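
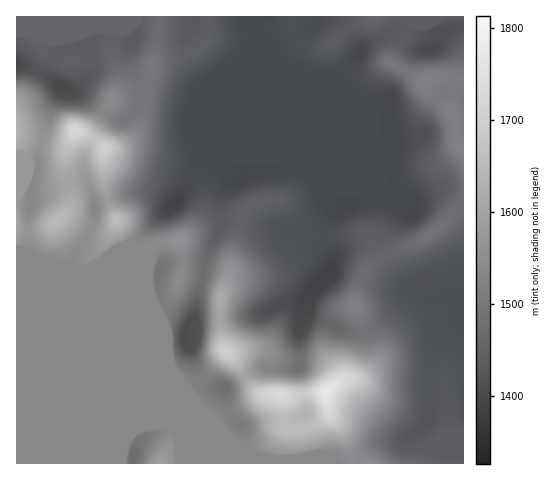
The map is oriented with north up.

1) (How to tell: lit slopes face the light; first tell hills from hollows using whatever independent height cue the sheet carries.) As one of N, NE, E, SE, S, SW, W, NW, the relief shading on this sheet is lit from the SE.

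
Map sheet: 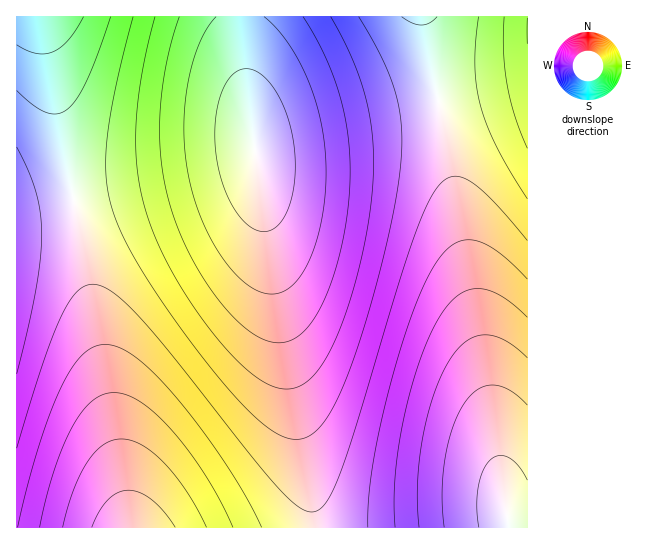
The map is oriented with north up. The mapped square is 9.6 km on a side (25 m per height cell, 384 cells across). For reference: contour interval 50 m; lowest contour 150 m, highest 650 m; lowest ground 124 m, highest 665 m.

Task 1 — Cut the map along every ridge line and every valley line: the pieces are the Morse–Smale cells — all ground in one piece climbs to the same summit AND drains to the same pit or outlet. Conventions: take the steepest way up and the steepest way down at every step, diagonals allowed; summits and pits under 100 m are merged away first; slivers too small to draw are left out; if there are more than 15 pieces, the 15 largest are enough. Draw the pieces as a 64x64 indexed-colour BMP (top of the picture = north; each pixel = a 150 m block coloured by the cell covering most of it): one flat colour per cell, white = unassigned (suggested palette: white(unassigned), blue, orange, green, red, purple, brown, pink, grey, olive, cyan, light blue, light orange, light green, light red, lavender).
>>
<image width="64" height="64" href="data:image/bmp;base64,Qk12CAAAAAAAAHYAAAAoAAAAQAAAAEAAAAABAAQAAAAAAAAIAAATCwAAEwsAABAAAAAAAAAA////ALR3HwAOf/8ALKAsACgn1gC9Z5QAS1aMAMJ34wB/f38AIr28AM++FwDox64AeLv/AIrfmACWmP8A1bDFACIiIiIiIiIiIiIiIiIiIiIiIiERERERERERERERERFEIiIiIiIiIiIiIiIiIiIiIiIiIRERERERERERERERFEQiIiIiIiIiIiIiIiIiIiIiIiIhEREREREREREREREURCIiIiIiIiIiIiIiIiIiIiIiIiERERERERERERERERREIiIiIiIiIiIiIiIiIiIiIiIiIRERERERERERERERFEQiIiIiIiIiIiIiIiIiIiIiIiIhEREREREREREREREURCIiIiIiIiIiIiIiIiIiIiIiIhERERERERERERERERREIiIiIiIiIiIiIiIiIiIiIiIiERERERERERERERERFEQiIiIiIiIiIiIiIiIiIiIiIiIRERERERERERERERFERCIiIiIiIiIiIiIiIiIiIiIiIhEREREREREREREREUREIiIiIiIiIiIiIiIiIiIiIiIiERERERERERERERERREQiIiIiIiIiIiIiIiIiIiIiIiIRERERERERERERERFERCIiIiIiIiIiIiIiIiIiIiIiIREREREREREREREREUREIiIiIiIiIiIiIiIiIiIiIiIhERERERERERERERERREQiIiIiIiIiIiIiIiIiIiIiIiERERERERERERERERFERCIiIiIiIiIiIiIiIiIiIiIiIRERERERERERERERFEREIiIiIiIiIiIiIiIiIiIiIiIhEREREREREREREREUREQiIiIiIiIiIiIiIiIiIiIiIhERERERERERERERERRERCIiIiIiIiIiIiIiIiIiIiIiERERERERERERERERFEREIiIiIiIiIiIiIiIiIiIiIiIREREREREREREREREUREQiIiIiIiIiIiIiIiIiIiIiIhERERERERERERERERRERCIiIiIiIiIiIiIiIiIiIiIiERERERERERERERERREREIiIiIiIiIiIiIiIiIiIiIiIRERERERERERERERFEREQiIiIiIiIiIiIiIiIiIiIiIREREREREREREREREURERCIiIiIiIiIiIiIiIiIiIiIhERERERERERERERERREREIiIiIiIiIiIiIiIiIiIiIiERERERERERERERERFEREQiIiIiIiIiIiIiIiIiIiIiIREREREREREREREREURERCIiIiIiIiIiIiIiIiIiIiIhEREREREREREREREUREREIiIiIiIiIiIiIiIiIiIiIiERERERERERERERERREREQiIiIiIiIiIiIiIiIiIiIiERERERERERERERERFERERCIiIiIiIiIiIiIiIiIiIiIREREREREREREREREUREREIiIiIiIiIiIiIiIiIiIiIhERERERERERERERERREREQiIiIiIiIiIiIiIiIiIiIiERERERERERERERERFERERCIiIiIiIiIiIiIiIiIiIiIRERERERERERERERFEREREIiIiIiIiIiIiIiIiIiIiIhEREREREREREREREUREREQiIiIiIiIiIiIiIiIiIiIiERERERERERERERERRERERCIiIiIiIiIiIiIiIiIiIiERERERERERERERERFEREREIiIiIiIiIiIiIiIiIiIiIREREREREREREREREUREREQiIiIiIiIiIiIiIiIiIiIhERERERERERERERERRERERCIiIiIiIiIiIiIiIiIiIiERERERERERERERERREREREMzMiIiIiIiIiIiIiIiIiIRERERERERERERERFEREREQzMzMzMiIiIiIiIiIiIiIhEREREREREREREREURERERDMzMzMzMzMyIiIiIiIiIiERERERERERERERERREREREMzMzMzMzMzMzMyIiIiIiERERERERERERERERFEREREQzMzMzMzMzMzMzMzMyIiIRERERERERERERERFERERERDMzMzMzMzMzMzMzMzMzIhEREREREREREREREUREREREMzMzMzMzMzMzMzMzMzMzERERERERERERERERREREREQzMzMzMzMzMzMzMzMzMzMRERERERERERERERFERERERDMzMzMzMzMzMzMzMzMzMxEREREREREREREREUREREREMzMzMzMzMzMzMzMzMzMzERERERERERERERERREREREQzMzMzMzMzMzMzMzMzMzERERERERERERERERRERERERDMzMzMzMzMzMzMzMzMzMRERERERERERERERFEREREREMzMzMzMzMzMzMzMzMzMxEREREREREREREREUREREREQzMzMzMzMzMzMzMzMzMzERERERERERERERERRERERERDMzMzMzMzMzMzMzMzMzMRERERERERERERERFEREREREMzMzMzMzMzMzMzMzMzMxERERERERERERERFEREREREQzMzMzMzMzMzMzMzMzMzEREREREREREREREURERERERDMzMzMzMzMzMzMzMzMzERERERERERERERERREREREREMzMzMzMzMzMzMzMzMzMRERERERERERERERFEREREREQzMzMzMzMzMzMzMzMzMxEREREREREREREREURERERERDMzMzMzMzMzMzMzMzMzEREREREREREREREUREREREREMzMzMzMzMzMzMzMzMzMRERERERERERERERREREREREQzMzMzMzMzMzMzMzMzMxERERERERERERERFERERERERDMzMzMzMzMzMzMzMzMzEREREREREREREREURERERERE"/>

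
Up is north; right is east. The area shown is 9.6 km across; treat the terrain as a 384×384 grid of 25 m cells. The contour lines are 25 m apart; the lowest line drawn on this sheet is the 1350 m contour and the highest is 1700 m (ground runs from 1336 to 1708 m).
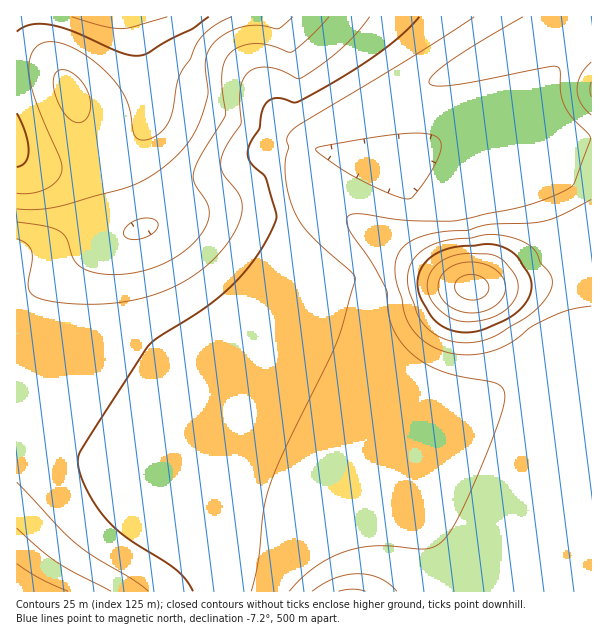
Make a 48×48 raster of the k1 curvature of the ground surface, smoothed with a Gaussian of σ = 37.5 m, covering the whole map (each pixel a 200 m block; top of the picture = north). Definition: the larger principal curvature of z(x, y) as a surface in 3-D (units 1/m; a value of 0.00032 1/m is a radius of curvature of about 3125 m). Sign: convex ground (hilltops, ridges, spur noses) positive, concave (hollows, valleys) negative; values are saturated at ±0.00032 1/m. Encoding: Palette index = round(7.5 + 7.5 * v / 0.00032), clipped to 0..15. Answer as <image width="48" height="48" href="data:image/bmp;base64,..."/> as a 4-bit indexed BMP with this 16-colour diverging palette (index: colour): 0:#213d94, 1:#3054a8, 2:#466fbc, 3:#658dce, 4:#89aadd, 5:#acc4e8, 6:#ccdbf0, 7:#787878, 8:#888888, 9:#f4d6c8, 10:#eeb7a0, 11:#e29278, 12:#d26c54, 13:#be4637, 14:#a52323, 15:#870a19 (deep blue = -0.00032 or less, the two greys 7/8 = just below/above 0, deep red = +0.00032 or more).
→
<image width="48" height="48" href="data:image/bmp;base64,Qk32BAAAAAAAAHYAAAAoAAAAMAAAADAAAAABAAQAAAAAAIAEAAATCwAAEwsAABAAAAAAAAAAlD0hAKhUMAC8b0YAzo1lAN2qiQDoxKwA8NvMAHh4eACIiIgAyNb0AKC37gB4kuIAVGzSADdGvgAjI6UAGQqHAJmZmIiZmZmIiIiIiJmru6mYiIiIiIiIiIiZmZmZmZiIiIiIiImZqpmIiIiIiIiIiIiJmZmZmZiIiIiIiIiJmZiIiIiIiIiIiIiImZmZmYiIiIiIiIiIiIiIiIiIiIiIiIiIiJmZmYiIiIiIiIiIiIiIiIiIiIiIiIiIiJmZmIiIiIiIiIiIiIiIiIiIiIiIiIiIiImZiIiIiIiIiIiIiIiIiIiIiIiIiIiIiIiYiIiIiIiIiIiIiIiIiHeIiIiIiIiIiIiIiIiIiIiIiIiIiIiId3eIiIiIiIiIiIiIiIiIiIiIiIiIiIh3d3eIiIiIiIiIiIiIiIiIiIiIiIiIiId3d3iIiIiIiIiIiIiIiIiIiIiIiIiIiHd3d3eIiIiIiIiIiIiIiIiIiIiIiIiIh3d3d3d3iIiIiIiIiIiIiIiIiIiIiIiIh3d3d3d3d4iIiIiIiIiIiIiIiIiIiIiIiHd3d3d3d3eIiIiIiIiIiIiIiIiIiIiIiIiIiId3d3d4iIiIiIiIiIiIiIiIiIiIiIiIiIiId3d3iIiIiIiIiIiIiIiIiIiIiIiIiIiIiHd3eIiIiIiIiIiIiIiIiIiIiIiIiIiIiId3eIiIiIiIiIiIiIiIiIiIiIiJmZmZiIiHd4iIiIiIiIiIiIiIiIiIiIiZqqqqmYiIeHiIiZmZmZmYiIiIiIiIiImqu8u6mId3iIiZmZmZmZmZmYiIiIiIiJmrzdzLqph3d4mZmZmZmZmZmZiIiIiIiJqrze///ty6mJmIiIiIiIiZmZmIiIiIiHeM/////+y7qpiIiIiIiIiImZmYiIiIdmrf/////+3LqpiIiHd3eIiIiJmZiIh3ebze////7cy7qpmIh3d3d3eIiImZmIiJqrvN7u7u24Znmsuph3d3d3d4iIiZmIiqqru8zMvO3cuod93LqHd3d3d3eIiJmZqqqqu7u7i9u7uqqrzMuph3d3d3d4iImqqqqqqqqYSrqqqqqoiqu7qYd3d3d4iIq6qqqqqod4iJiZqqqmeImqq7qYd3d4h4u7qqqql3eIiId3iZqmZ4iImau7qYiIhqu7qqqYd3iIiIh3d3iGZ4mYiImru7qYh6u7qqh3d4iIiHd3d3d2eJmZiHeJq8zLqau7qXd3d3d3d3d3d4iHeJqpiHd3iavMy6u6h3d3d3d3d3d3eIiHeKupmHd2Z4irzMuqmId3d3d3d3d3eId3eKu6mId2ZniImqzdy6mId4h3d3d3d3iHeby6mIh3Z4d5q7q83cypiIiId3d3d4moiby6mYiHeIebu7qKvM3MupiIh3d3d5vYisy6mZiIiIi7u7qHiavM3LqYiHd3d6z5m9y6mZmImIq7u6p3d4ibzNzLqYh3d5zprNypmZmJmZu7uql3d3eImrzMy6mId4q6vdupmZmZmsu7qql3d3eIiImrzMy6mIiazcqZmZmZmsy6qqiIiIiIiIiJq8zMupiLzLmZmImZmru7qpiIiIiIiIiIiJq8zMuby5iIiImYiJq7upiIiIiIiIiIiIiavMzA=="/>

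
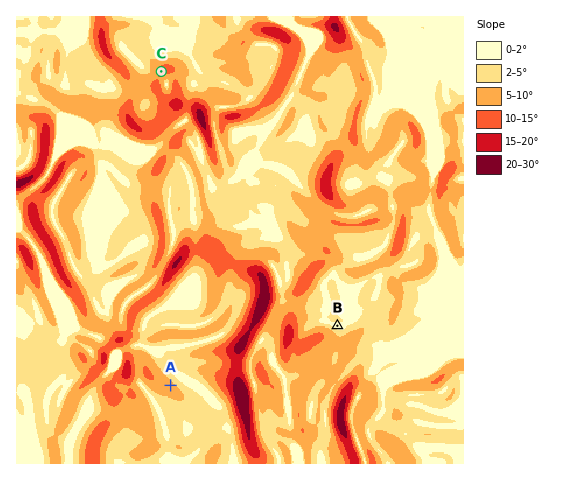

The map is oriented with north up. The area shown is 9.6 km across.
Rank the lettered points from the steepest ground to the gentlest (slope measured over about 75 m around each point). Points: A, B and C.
C A B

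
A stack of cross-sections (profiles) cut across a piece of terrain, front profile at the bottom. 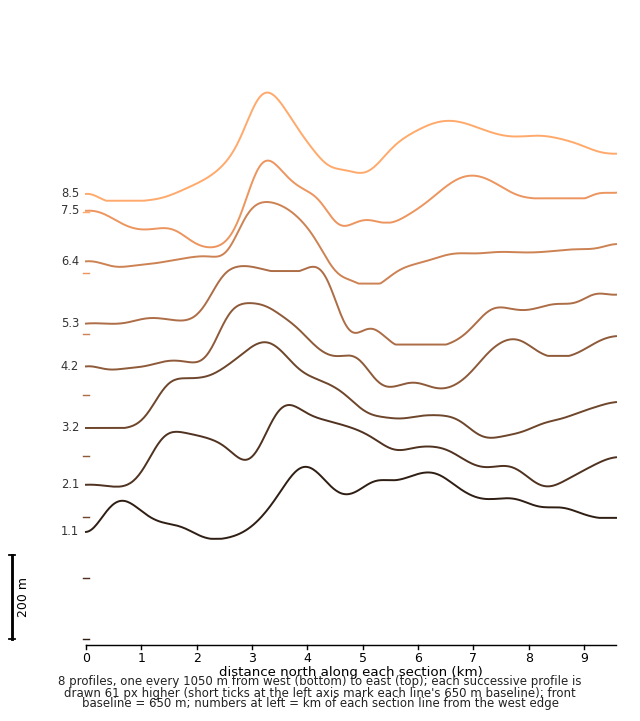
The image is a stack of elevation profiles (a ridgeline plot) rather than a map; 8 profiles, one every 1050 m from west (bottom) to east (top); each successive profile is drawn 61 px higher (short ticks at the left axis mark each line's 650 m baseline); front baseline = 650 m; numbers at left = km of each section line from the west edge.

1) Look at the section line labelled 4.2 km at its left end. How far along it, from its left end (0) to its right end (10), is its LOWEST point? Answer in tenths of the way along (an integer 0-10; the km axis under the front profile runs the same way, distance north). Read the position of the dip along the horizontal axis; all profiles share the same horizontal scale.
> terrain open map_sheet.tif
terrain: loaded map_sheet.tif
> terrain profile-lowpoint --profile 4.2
7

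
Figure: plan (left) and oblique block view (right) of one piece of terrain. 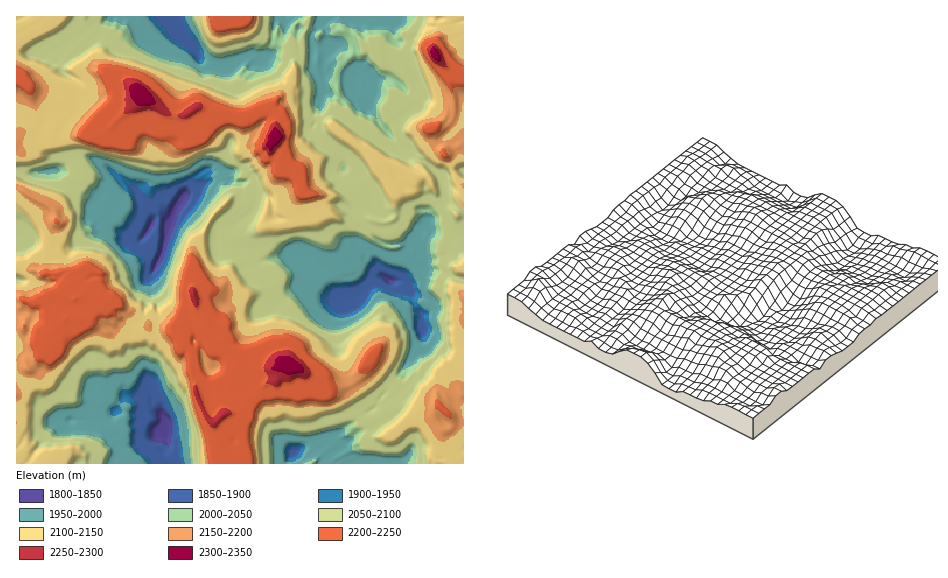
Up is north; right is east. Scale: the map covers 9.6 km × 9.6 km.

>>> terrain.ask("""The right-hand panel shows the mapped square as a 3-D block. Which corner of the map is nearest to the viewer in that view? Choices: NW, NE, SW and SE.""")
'NW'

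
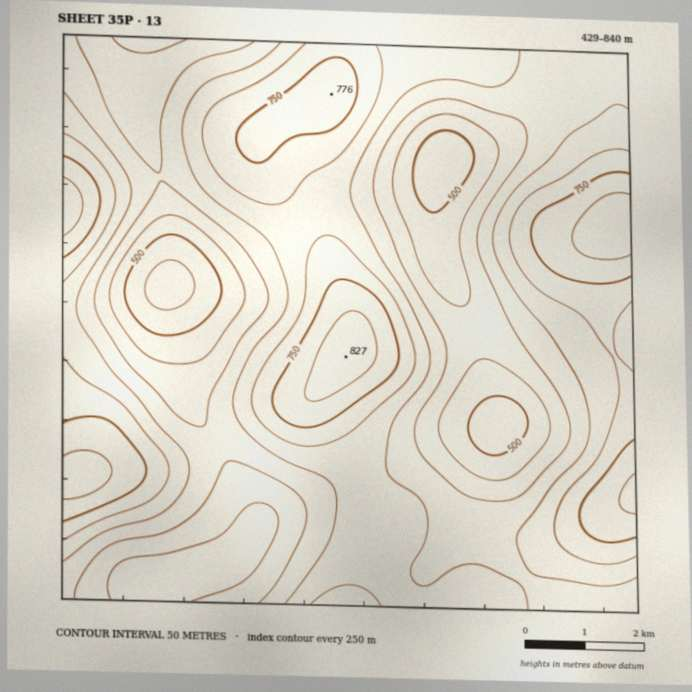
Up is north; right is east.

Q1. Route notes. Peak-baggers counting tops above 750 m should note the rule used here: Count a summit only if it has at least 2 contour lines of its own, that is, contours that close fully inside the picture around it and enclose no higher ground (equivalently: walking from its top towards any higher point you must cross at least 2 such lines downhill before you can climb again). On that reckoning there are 1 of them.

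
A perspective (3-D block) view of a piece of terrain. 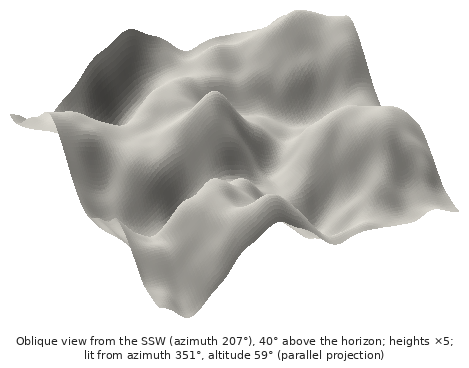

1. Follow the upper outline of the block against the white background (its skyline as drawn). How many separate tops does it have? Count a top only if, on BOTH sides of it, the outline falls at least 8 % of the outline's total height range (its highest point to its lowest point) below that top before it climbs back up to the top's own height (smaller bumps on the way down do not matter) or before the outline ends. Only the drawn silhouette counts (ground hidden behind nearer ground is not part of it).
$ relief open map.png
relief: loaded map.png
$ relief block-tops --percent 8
2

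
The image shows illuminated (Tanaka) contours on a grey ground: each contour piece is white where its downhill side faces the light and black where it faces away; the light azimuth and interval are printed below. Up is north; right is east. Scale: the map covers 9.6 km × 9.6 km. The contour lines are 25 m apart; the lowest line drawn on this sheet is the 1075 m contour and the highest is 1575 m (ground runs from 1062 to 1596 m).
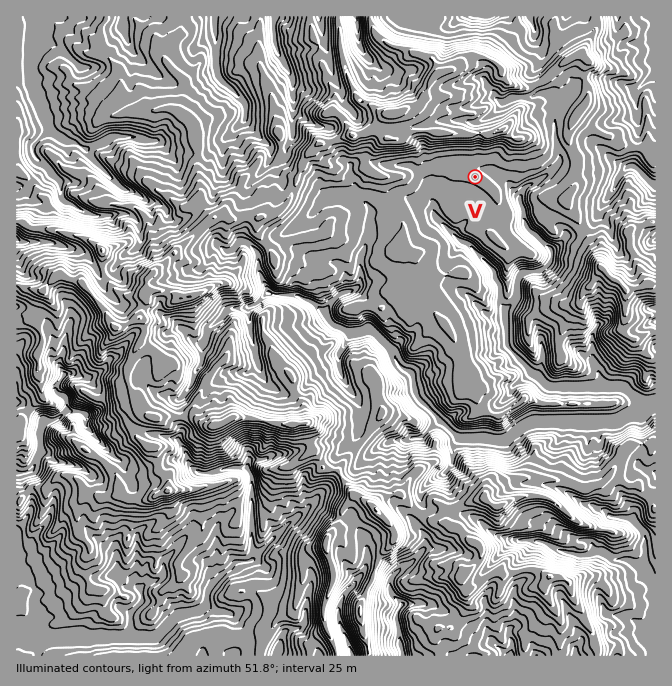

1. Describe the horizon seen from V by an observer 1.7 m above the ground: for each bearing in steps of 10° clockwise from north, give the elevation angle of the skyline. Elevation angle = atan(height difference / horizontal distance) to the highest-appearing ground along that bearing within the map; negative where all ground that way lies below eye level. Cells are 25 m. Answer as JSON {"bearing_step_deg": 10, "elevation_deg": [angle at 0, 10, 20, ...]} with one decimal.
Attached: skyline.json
{"bearing_step_deg": 10, "elevation_deg": [15.3, 15.2, 15.9, 13.9, 10.7, 9.8, 5.3, 1.7, 0.2, 0.3, 1.2, 1.9, 3.1, 3.9, 2.7, 0.5, 0.1, 1.4, 1.8, 0.9, 2.1, 1.8, 3.3, 2.4, 2.5, 3.1, 2.5, 3.2, 3.9, 7.8, 9.7, 10.6, 13.8, 14.9, 15.8, 16.2]}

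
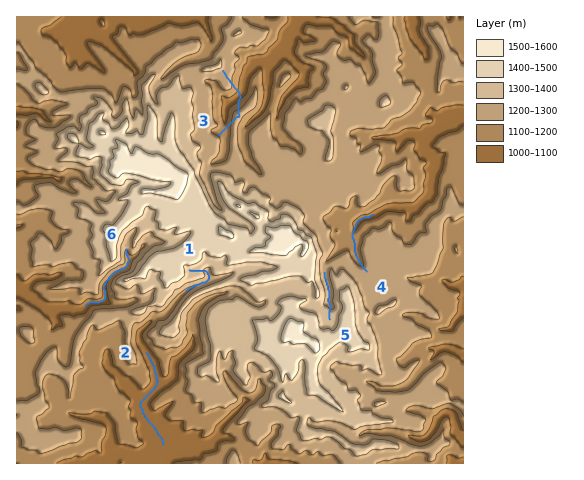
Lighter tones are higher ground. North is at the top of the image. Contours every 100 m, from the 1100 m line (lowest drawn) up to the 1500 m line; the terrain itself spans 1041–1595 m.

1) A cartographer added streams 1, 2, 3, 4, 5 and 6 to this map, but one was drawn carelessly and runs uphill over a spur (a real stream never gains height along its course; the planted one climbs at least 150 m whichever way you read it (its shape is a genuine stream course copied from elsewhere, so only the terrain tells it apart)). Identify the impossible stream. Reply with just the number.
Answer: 3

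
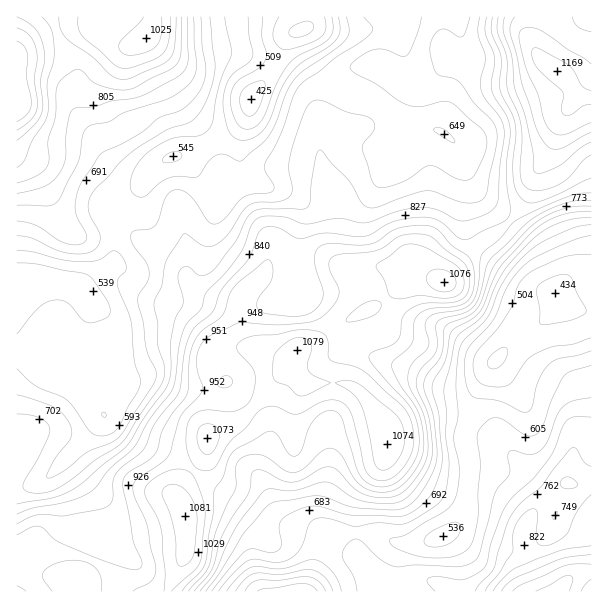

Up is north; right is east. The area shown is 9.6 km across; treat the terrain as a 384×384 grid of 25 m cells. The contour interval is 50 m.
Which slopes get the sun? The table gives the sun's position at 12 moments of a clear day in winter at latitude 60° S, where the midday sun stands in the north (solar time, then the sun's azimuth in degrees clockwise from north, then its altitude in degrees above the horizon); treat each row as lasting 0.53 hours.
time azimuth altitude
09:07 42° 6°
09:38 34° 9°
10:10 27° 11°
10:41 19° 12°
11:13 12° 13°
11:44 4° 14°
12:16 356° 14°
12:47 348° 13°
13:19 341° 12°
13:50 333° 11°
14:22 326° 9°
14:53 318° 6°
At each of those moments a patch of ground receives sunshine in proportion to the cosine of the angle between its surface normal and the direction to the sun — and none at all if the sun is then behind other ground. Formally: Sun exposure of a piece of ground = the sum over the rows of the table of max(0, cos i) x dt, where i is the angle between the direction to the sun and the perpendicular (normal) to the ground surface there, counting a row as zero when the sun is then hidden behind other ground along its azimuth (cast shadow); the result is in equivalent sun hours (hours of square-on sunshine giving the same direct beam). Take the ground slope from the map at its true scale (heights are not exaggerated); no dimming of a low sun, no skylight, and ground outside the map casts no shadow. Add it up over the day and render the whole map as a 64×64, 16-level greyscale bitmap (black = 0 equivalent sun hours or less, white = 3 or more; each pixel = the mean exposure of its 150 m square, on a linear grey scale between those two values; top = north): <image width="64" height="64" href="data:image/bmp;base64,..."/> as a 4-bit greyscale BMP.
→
<image width="64" height="64" href="data:image/bmp;base64,Qk12CAAAAAAAAHYAAAAoAAAAQAAAAEAAAAABAAQAAAAAAAAIAAATCwAAEwsAABAAAAAAAAAAAAAAABEREQAiIiIAMzMzAERERABVVVUAZmZmAHd3dwCIiIgAmZmZAKqqqgC7u7sAzMzMAN3d3QDu7u4A////AJmYdmZmZ4mpYxEREQAAAAAAE0VWZmVEVniJvMzMunUziHdlVVZ4mqhjEAEQAAAAAAASNFZ3dmeJmqvN7u7cuFNlREREVniYdlQhEiEAAAAAABIzV4iIq8u7qqrN7u7tuFVDM0VneHVEVUM0MhAAAAABIzNWd3eau7qYd5u97v/+ZVZneIiHVEVmVVVDIQASIiNFRERERXiIiIZnh3re7/+XeJqpmHZVVWZVZUMyI1VUMzREIQESRFZnZnh1R6zMzMqZmZh2ZlVVVVVUMyI0VlQyESEAAAASI0VWeHdmeah43cqYdmZmVURFVlQyIjREMhEAAAAAAAABJFZ4mYZXiGTv7KmIiHZUM0VnZUMhIiEAAAAAAAAAAAAjRWebqFV4de//7cuphkMzRXiHUyEREAAAAAAAAAABESNFZ6vKZEaIz///26l1RERWiYdUMiEAAAABAAAAABIjRFVnm8uEI1h5ze7cqGVXiImqhURFMQAAABEQAAAAEjRVVmiavKYzVkRYrNy6iJvMy7ljNGZCAAAAEREQAAESNFVWZ4iaqYiJQzR6vMzM3d3cljE1VCERAAARIzIRERI1ZmZmZnmrqqpkM1ebzu/tzLp0ITMxERIiIRE0RUQiI0Z3VVVWiaqpiGVDNHnO/+ypiGQyMhABJEQyIjRVVUNFZ4dVVmiaqph3ZlQ0WL3u25d3ZURCEBJFVVQzNFVmZWd4dkVniaqZiHd3ZVVorN3LmIh2d2QiI0VVVERERWd3eIdVVneKqYiIiIiHd4mpq8y6mIiql1QzMzMzM0RVZ3iZhlVneJmYd4mZmaqqqYZordy6q8y6hkMiIiEBNFZ4mrqGVWd4mIdnmqqru7qYZVac3dzMy7qYUyIhEAATVorNy5dmVXiYdmeaqqvMuoZUVorN3LqpmZlkIzIQABNYrO7bhmVmiYdlZ4maq7u5dVVWaKzKh3d4iHUzRUMiNYrN25dVRVd4dlZneIiaqYdmZmVVeZh2VVVWZlRGd3eJrMuXVDNEVndmVmd3iJh2Zmd3ZVVFZ3ZDNERFZVZ5q8zMqXUyEjRVZWZneImZh1RFaIdVVUNGd1QzM0VmVVeau6llQyESM0REVmiJq7t2VEVnZlZlREaIhlREVndkRWZmUyESIiIyIiNFaJq8y4ZVVWZmZmVVZ4qqh3iJqqmHZlQyESNEMiEREjRniaq7h2Z3dmd3ZWZ3msy6q7ze/9p2VUREREIAAAESNFZ3iJqYiId3d3ZlVmeb3sur3u///ZZVVVZUIAAAABIjNFZneJmYd3d3dURVV5vduYm93v/9uXZURUIAAAAAEiIzRVVVeIiHd3ZURFVniJmYdniZqru6mHZUIQAAAAEjMiMzRENniIh3ZDNGd3dmd4h1VFVneIiJmHUgAAAAEjMRESIjM2d3d3ZDNHiYdVeaqpdURFVVVWeIdTIREBJEMgABEREjREQyEiNGeIdlaKvMynVVVVRERVVVVUVnd2UxAAAAESMREQAAE1dlVWd4mrzMl2ZVVERVREVmZ5q6hjEAAAABEgAAAAACRUNFeZiImruoZmZVZ4iIiHZ4re2mIQAAAAABAAAAAAIzM0V5mZmqqph3dmibze7bmZrO/qUQAAAAAAEQAAABIzI0ZniJmqupiIiIms7//+zMzMzcljEAAAAAARERI0Z2VFeHd3iaq6mJmZq83u7d3e7tzLqYdBAAAAAAARJFeZhmeJhmZ4mqqau7u83Mu7ze///sqqqoUQAAAAARI0Z4h2aIh2Z3iZqr3u7cu6mZvN7//+y6u7lzAAAAABEjRWZmZ4iHZ4iYia3//+uYd3irzd3cy6qqqWQQAAAAABI0VURWd3d5mpdmnP/+uXZmeJqru7qpmJmHUxAAAAAAEjREM0VneJu6hkV6uod2ZneIiJq7qZmIiHZTEAAAAAABIzMzNFZ5rLp1Vnh1RFZniJiHiaqpmIiHZmQxEREREiIjMzM0RWirqHZ4hlREVmeJmHdniZmIiHd3ZlQyIiI0REREQzMzRFZ2Z4h3ZmZmZ3iIdmZ4iIiHd4d2ZkIiIkRFZVVDIhERIzRWiIiId3Zmd3d2Zmd4h3Znd3dlQhERI0VmZUMhEQAAEjV4mrqHd3d3ZmZlZnh3ZVVnh2QxAAACNFVUQzIRAAABJFiry5h3d3ZlVVVWd3ZUREZ3VDEAAAATRUMzRDMhEAEjWKu7mYeId2ZVZmZmVEMyNFVUMhEAASNEQiIjIiIREjRomqqZh4iIiIiGUzMzMyIiNEREMyEzRVQxERAAERESNGeIiJmHiJmaqYUxESIzIhEjNFVlQ2Z3VCIRAAAAESI0VmVXmYiIiZmHUxESIjMyIiM0VmZleIdTMzEAAAARIjREMzWaqZiIdUMiNEQyIzREQzRFVmd4dUNEQhAAAAEiNEMQE4vLqXZDISNXdkM0VWZVQzNFeHZUNEQyEAAAACNVQhABWs3KhUMiRoh2VERWd3VDNFaJZVREMyIQAAABNWdTIRJJzu25d2Z4iHZVVmZmZUNXmql2ZlMhESIQABNWd2VEVWjO//3LqqmYZVZmZVRERoq7qZmHUxESRVQiNGd3dnd4mt///9zMuph2ZndkMzRYqrqXu6hkIiV4h2RFZmZ3d3d4rN3cqqqpmIh3d2QzNIqql0TcqGVEV4mZhlZmZnd2ZVRFeIdmZnd4iIiHdmVoq6mFMtynZmZniZiHZmd3dmZmUyI0VUREVWd3d3d4iIq6h3VD"/>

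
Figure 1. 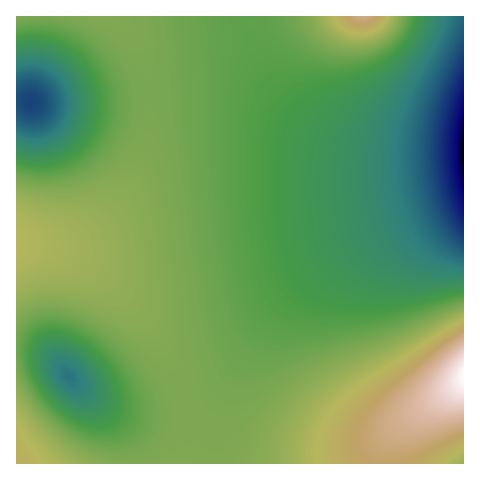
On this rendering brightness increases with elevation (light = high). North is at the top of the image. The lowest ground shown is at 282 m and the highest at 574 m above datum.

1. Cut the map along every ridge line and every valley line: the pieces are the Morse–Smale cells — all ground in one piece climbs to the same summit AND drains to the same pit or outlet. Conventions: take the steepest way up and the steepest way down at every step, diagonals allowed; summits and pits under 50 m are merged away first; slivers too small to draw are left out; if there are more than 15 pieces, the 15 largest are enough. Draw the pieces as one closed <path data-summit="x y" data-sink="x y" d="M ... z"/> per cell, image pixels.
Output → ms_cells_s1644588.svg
<path data-summit="463 377" data-sink="463 152" d="M249 16l-131 1 11 15 9 17 11 36 1 37-3 21-7 22-12 23-12 16-26 26-27 12-39 2 23 3 24 8 21 13 25 21 25 29 15 22 17 30 13 36 20-8 11-9 12-11 31-46 7-7-22 33-21 46-7 24 2 36 243 0 1-317-60-3-35-4-28-8-28-14-29-25-16-20-13-27z"/><path data-summit="463 377" data-sink="32 102" d="M117 16l-101 1 1 225 40 2 26-10 21-16 12-14 20-31 7-18 6-24 1-37-4-25-8-20-9-17z"/><path data-summit="363 17" data-sink="463 152" d="M463 16l-213 0-1 4 6 26 15 30 23 26 26 19 22 11 28 8 35 4 59 3z"/><path data-summit="463 377" data-sink="68 376" d="M24 244l-8 0 1 104 16 2 16 7 36 36 26 14 21 5 25 0 29-7-8-24-17-35-19-28-25-29-25-21-21-13-24-8z"/><path data-summit="17 463" data-sink="68 376" d="M26 348l-10 1 1 115 172-1 3-11 0-24-6-22-29 6-25 0-24-6-23-13-32-34-13-7z"/><path data-summit="17 463" data-sink="463 152" d="M256 340l-26 38-13 12-31 16 6 22 0 24-3 12 30-1-1-35 2-10 14-36z"/>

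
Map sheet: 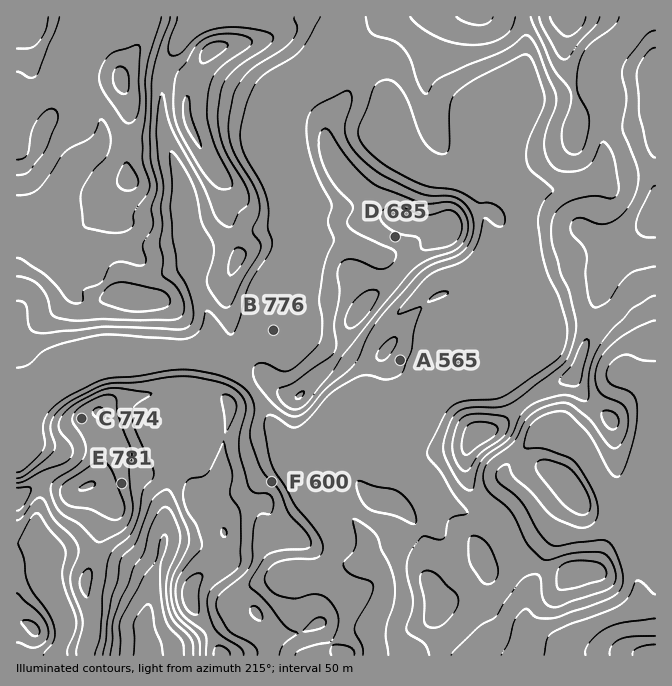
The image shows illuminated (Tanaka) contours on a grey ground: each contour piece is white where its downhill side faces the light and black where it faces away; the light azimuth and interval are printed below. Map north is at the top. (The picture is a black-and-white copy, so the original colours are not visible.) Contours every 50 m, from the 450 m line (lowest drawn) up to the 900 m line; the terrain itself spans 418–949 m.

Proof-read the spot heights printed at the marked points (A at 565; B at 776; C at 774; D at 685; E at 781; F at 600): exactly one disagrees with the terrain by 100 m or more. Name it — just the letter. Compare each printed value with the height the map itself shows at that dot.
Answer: B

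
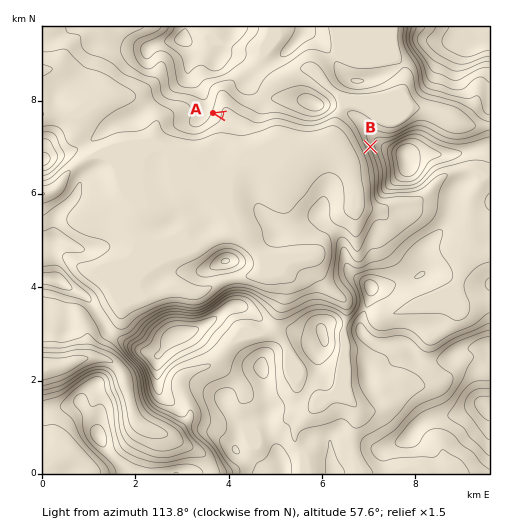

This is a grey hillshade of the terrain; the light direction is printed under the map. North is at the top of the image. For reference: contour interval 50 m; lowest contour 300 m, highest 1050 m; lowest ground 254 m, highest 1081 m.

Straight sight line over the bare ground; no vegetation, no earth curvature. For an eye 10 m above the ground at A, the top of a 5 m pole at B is in view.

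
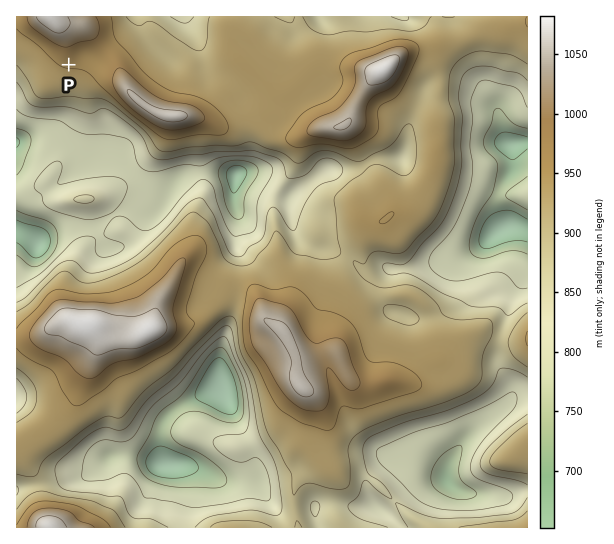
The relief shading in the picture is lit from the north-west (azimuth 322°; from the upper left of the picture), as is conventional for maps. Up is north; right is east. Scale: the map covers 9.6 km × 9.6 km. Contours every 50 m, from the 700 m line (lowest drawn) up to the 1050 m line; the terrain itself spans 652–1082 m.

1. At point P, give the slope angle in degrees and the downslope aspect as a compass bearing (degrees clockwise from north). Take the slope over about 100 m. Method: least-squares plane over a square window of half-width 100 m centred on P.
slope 6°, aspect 182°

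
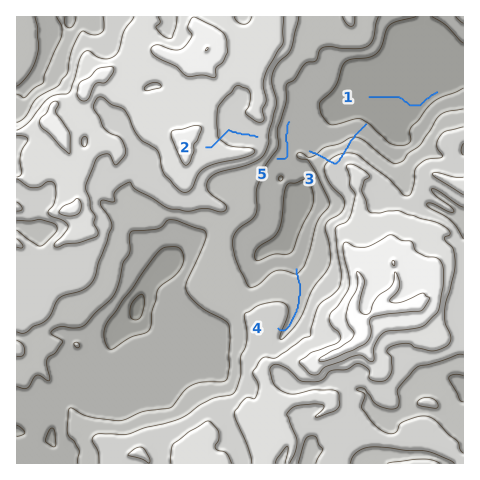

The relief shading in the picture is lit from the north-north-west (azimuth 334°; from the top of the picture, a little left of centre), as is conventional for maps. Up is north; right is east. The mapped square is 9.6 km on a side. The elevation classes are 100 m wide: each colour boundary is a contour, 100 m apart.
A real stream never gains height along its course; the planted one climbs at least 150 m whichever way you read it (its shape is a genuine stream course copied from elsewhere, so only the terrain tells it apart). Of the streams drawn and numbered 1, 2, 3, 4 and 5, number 3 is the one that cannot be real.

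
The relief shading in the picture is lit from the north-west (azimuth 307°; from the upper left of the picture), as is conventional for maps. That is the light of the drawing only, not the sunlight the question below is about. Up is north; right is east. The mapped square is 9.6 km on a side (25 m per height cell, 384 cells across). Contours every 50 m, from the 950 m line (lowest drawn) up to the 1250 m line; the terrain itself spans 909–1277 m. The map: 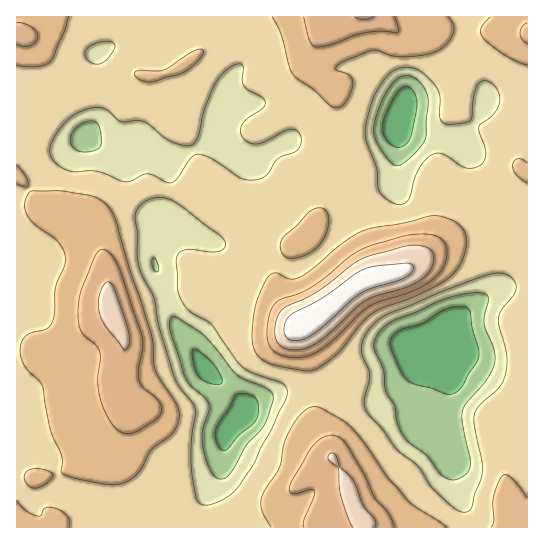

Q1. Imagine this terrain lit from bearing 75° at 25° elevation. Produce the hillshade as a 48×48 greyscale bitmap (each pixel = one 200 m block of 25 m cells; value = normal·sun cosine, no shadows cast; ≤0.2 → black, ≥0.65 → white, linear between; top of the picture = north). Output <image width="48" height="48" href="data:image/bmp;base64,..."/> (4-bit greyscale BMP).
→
<image width="48" height="48" href="data:image/bmp;base64,Qk32BAAAAAAAAHYAAAAoAAAAMAAAADAAAAABAAQAAAAAAIAEAAATCwAAEwsAABAAAAAAAAAAAAAAABEREQAiIiIAMzMzAERERABVVVUAZmZmAHd3dwCIiIgAmZmZAKqqqgC7u7sAzMzMAN3d3QDu7u4A////AJmIiIiId3iIh3d3dlVVVnaKzKmZqYZmZ4h4iIh3eIiJiHZ3dVZlVmeby6maunVWiYd4iId3eIiZmXZmZVZ2VVi8ypmruVRWiXeIh3d3eIiZqpdVZVV3VFnNuZq7p0NHiHeId3d3iIiau6dEVURnVGrcqZvLl1NGiHeHd3d4iIiavLdEVVRFVozbmazLl0I2iHh3d3d3iIiazLhDRFVEV73Kqry6hjE3d3d3d3d3eIia3chDNFVUWM26vMuYhSFHd3d3d3ZVaIib3shUM0VmabyqzLmIdBJXd3d3d3VEaJmr3cl1MSVniaqrzKiIcxNnd3d3d2Q0eJq83cqWMBRniZq7upiIYyRnd3d3d1M2iJvM3LqXQhNXiJq7qZmYdDRnd3d3d1NHmazd3LmGQiNXiJq7qpmZhURWZnd3dlNHq7ze25ZDIjRXeIm8y6mZhkREVWd3dlRHrMzu2mMRNFVniIm8zLmIdlQzRWZ3dlRGrMzuxzACRERXiJrN3KmHdlQiNGd3dlRFnN7tlRAkQhNYmZvNy5mHdlMRNHd3ZVRFne/rYhFFMAJpq7vNupiIdkIRNXd2VERHvv/YMiNWMAN4q7zMuYiIdTESRnd2VERZ3/6kNEVmQANomry7qIiIdTEkVnd2QzRq7uxzRWZ2UiRmeau5h4iYdkM0Vnd2UzV77tpkV3d3ZVZUVomYd3iIdmVEVWZ2VESM/tlUZ4h3ZnhkNFeId4mZiHZlVGd3ZUSN/8dEZ4h2Z4h2QzV3iIq7qYh2VXd3ZUWd/rY1eIh2Z3d3ZDRniIrMyph3Znd3ZVad7aVGiIdmZ3d3dlRXd4m8y5iHd3d3ZVeszKZniHZVZ3d4h3Znd4msy5iId3dmZmirzKh3dlRWd3d3iHd3d3iaupiId2ZmZ3iry6h2Q0Vnd3d3iIiIiIiJmYiId2ZneImrupdkNGeIiHd3iIiImXd4iId3d2d4iImqmYdUVomIh3d3iImZqWVniHd3d3eIiZmZiId2Z5mYh3d3eImaqVRniHd3d4iZmYmph4h2aJmIh3Z3d4mauFRniId3d5mqqYmYd4h2eJiId3d3d4ibuVRYmYdmZ5qqqZmHeIhmeIiHd3d2ZnisymRYqoZFd5mquod3eHZWeIh3d3d2VnnO2mRXmWVFd4mruoVWd1RXiIdmeIdlVorf2VNGd1VWZ4iaunVFdlVomYdmd4dlVorf2VIkZmZmZ4iJqYVFZlZ4mYd3d3dmZ4nO2VITV4hlZoiIiHZVZ2d4mYh3dmZmZ4m92mISWKlkVneIh3dnd3eImZh3ZlZmd4ms23ICWKljVnd3eIh3d3eImZh2VmZnd4iby2EDaJhUVnd3iZh2d3h4mZh2VmZniIiJqVIleIdVZ3d4mqhmeId3iZmGVmZniIiIh1RXeIdmZmeZqqhmZ4d3eIiHZmVWeIiHZWd4iHdmVXiqmZh2Z3d3d4iHdmVFZ4h2VXiIiHdlVJq6mIh3Znd3d3eHd2VEV4d2Z5mZmHdlVaqpiIiHd3d3d3d3d2REVnZnmqmJmHdmZg=="/>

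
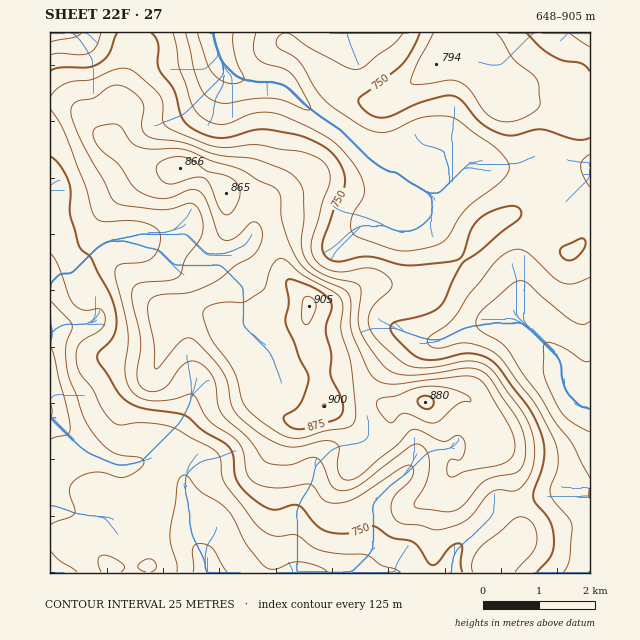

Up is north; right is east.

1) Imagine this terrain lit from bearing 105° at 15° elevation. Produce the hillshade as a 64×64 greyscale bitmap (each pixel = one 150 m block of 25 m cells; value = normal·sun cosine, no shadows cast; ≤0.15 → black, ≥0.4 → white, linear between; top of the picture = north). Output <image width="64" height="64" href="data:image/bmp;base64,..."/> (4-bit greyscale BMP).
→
<image width="64" height="64" href="data:image/bmp;base64,Qk12CAAAAAAAAHYAAAAoAAAAQAAAAEAAAAABAAQAAAAAAAAIAAATCwAAEwsAABAAAAAAAAAAAAAAABEREQAiIiIAMzMzAERERABVVVUAZmZmAHd3dwCIiIgAmZmZAKqqqgC7u7sAzMzMAN3d3QDu7u4A////AGZlRFd3Zoq7uXZVVVZ4iHZmZmVmZlRYliAVeau7qqqqZmVEZ3ZmirupdVVVVniHdmd3ZmZmVFeXMBNoq7u7u6pVVVZnZlaKu5hlVVVWd3Zmd3iHZnZVV5hBAkaKu7u7qVVWZnZlVoq6l2ZURFZ3dlVneIhmZ2VXmXQiJGiru7upVWZndlVWirqHdlREVXd2VWd4iGVndmeZh1QzRpq7uplVZmZmVVaKuYd2VDNFeHZFZ3iIZVZ3Z4mphkNFirupmVVmZmZVVoqph2ZUM0V4dkVneIdkNXd3iauoZEV5qpmIVVZndlRGiqmHZlQzRniGRWeIh2QzVnd4rLl2VomqmIhVVmd2VUZ5qXZmUzNWeIdUV5qoZDI0Vnisy4d4qqmYiFVVZ3dlVXiYdmVDI1Z4iGRFi8uGQyI0Z5vMl3rMupiIVVVmd2VVaIdlVDIjV3iIdDNq3bl1MRJXisyoit3KmYhVVVZ3ZlVnh2VDIRNWd4iFITjO7JdSAUZ4q6mb3tupmGZlVmZmZmZ3ZUMQAkZ3iIYxJZzuynMRNmd4mqzv26mYZmZVVmdmZnd2VCABNWeJhkIkab3clSJGZVaKve/suphmdlVWd3dmZ3ZUMRE1Z4mYZERWit23M1ZlRXnN7+y6mGZlRFZ4h3ZmZVVDIjVWerqGZmZnrchVZ2VEab3u3LqYRVQ0RniIdmVUREMzNEVpvLmIh2aLuGeIdVV5ve7suYgzMzRWeId3ZUM0QzNERFeauqqYZXqXaKl2Voq97uy5iCIiNFZnd3d2QzMyM0RVRFebzKdVeHV5uXZom83u7LmHIRI0VVZniIdUMiEjRWZDNHvcp1VmVHq6h3m8zd7cqYchEjRERFeJmHQyEBNXdlMjasyWVVQzaamHis3d3cuYdyESNEMiNpqpdTIAE2d2UzRqupdlQyJGd3eb3d3Muod3ERJEQxEUi7qGQgAUeHZUNXmqmYdTISNEVove7bqpdmYQAkVDEAN7uoZCETV4dlRGiqqqmHZDIRI1et7cuZh2ZhABRVMgAmm6hkISRnd2Q0eaq7upmHVCESNpvcupiHZmEAE0VCEBSKqGMjRnd2UzR6u7y6qZmGQhJGirupiIdmYQATRDIQE3moUzRnd2ZTJIq7zMupmZhkM1Z5mZiIdmZyEBIzIhATaZdDRnd2ZUM2mrzdy6mZmYdlZ3iIiHdmZnQyMzEQABNYl0NGd2ZlQ0ervO7bqYmZmYiIh3iHdmZmdURFQQAAE1eHVFeHZVUyR7zO/9uYiImaqpmId3dmVWZ0RFdjAAATVnZVV3dlVTI3rN7/25iIiZq7qpiHdmZVZ3Q0V3MAASNGZVVWZmVVMSabzv/amIiImru6qYh2ZVZngzNXcwACNEVVRFVmVVQxJZu87cqYiIiaq7qpmHZVVniDNFdjACNEVURERVVVQzNHmZmqqpiHeImqqqmYdlVWeJQ0VkISNFVUREREVVQyNXmZdmeImHd3iJqqqph2VVZ5lERVQjRVVUREVVVVVCJIq6lkRGeIdmZ3iaqqmHZURnmURFVDRWZVQzRVVVVUImrNuXQzVndlVVZnmqqYdkRFeJREVVRVZVVUM0VWZmQze97adURWdmVERFV5qqh1RFV4hURWZVZVVVQzNFZ2ZUV73tuXZWZ3ZVVEM1eaqXZVVmd1VEZnZmVVVUMiNnd2Vove7Kh3d3dmZVQyNomphmVmZnVURWd3ZmZmVDEliXZmis3tuYd3d3dmVDIkaJmHZmZmZVREV4h3d3dlMRWah2eavN3KmHd3d3dlMiNXiIh3dmZkRDNGeId3iIYwBJuXeJqrzcuYh3d3d2VDIkVneHd3ZmRDM0RWd3iapzAEm5d4qqq8y6mHd3d3ZlQzNFZ3d3dndEIjNEVmZ4q5URWbmHiaqrzMuYh3d3dmZUQzRWd3d3d0QiMzRFVWebljJZqYeJmZq8y6mHd3ZmZmVUREVnd3d4RCIzRERVVXmXVWiZh3iIiavLqYd3Zmd3ZmVERWZ3d4hDIjRERFREV5h2d4h3d3d4m8uph2ZmZ3d2ZVRFVmd4iEMiM0VVVUNGiYdmZnd3d3ibu5h3ZmZ3d3ZmVVZmZ3iJRDIjRWZlQ0V4hlVVZ3ZmeJq6h3ZmZnd3dmZVZnZnd4lEISNWeHZURXh2RERWZmZ4mqh3Z3d3d3ZmZVVnh3d3iEMhI1eJmGZneHZDNFZmZniZh2Z3iId3dmZVVniIdmZ4MhI0VoqqiIiIdlM0VWZ3iIdlVniZmHd2ZURXiZh2Z4gyI0VWibuqqpmGVDRFZ3iHZVVVeKqph3ZUM1eJmXZ3iTM0VVV5qru7qYdkREVnh3VURVVnmqqYdlMjV4mYh3iJMzVVRXiaq7y6h2VERWd2VDRVVVaJqpmHUyNXiIh3d4kzRVRFeJmqvMqXZVRVZmQyNWZURGeZmYdTNWd4iHd3eERFQzRoiZqry5h2VVZlQyJGdlQzRXiZl1RWd3d4iHd3REVDNGeJmavLqHZVZmVCI1d3ZDIjRXiYZmd3d3iId3dEVUMjV4maq8uodUVmZkM1Z3dlQyISR4h3d3d3eIh2d0VVQiNWiZq7zKhkNFZmVVZ3dmVUMgAleHd3d4iIh3Z3RVVCEkZ4mrzMqFMzNFZmd3d2VVVCABRnd3eIiIiHd3dFVDISRniavMynQzMjRnd3d2ZVVVMQA1Z3d4mYiId3iDREMRJGd5q8zJZDMyNGeIh3ZVVVVCACRnd3iZmIh3iI"/>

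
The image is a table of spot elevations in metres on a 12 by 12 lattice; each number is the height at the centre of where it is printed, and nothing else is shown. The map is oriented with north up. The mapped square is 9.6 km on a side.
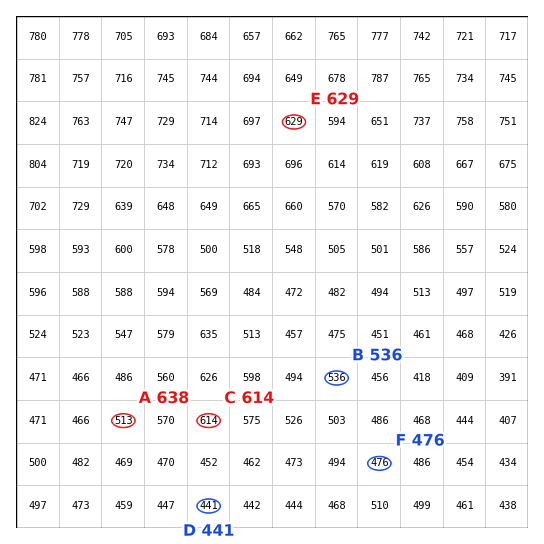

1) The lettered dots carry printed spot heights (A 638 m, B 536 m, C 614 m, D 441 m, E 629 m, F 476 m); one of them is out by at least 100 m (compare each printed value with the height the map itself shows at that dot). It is A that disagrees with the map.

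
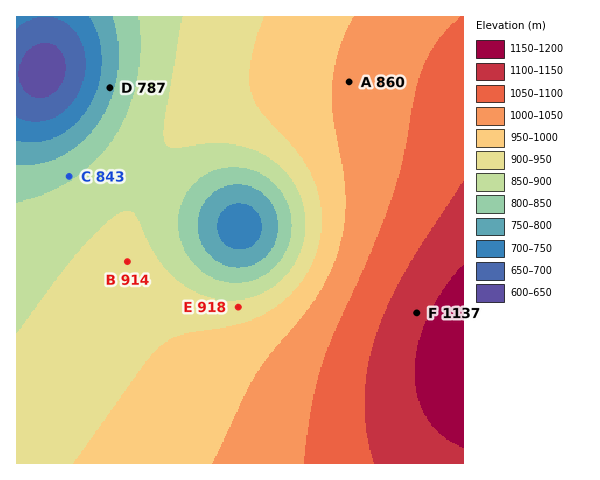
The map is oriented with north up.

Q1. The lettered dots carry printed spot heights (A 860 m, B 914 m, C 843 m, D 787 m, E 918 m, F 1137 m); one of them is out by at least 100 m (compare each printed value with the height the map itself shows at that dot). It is A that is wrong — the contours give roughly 1010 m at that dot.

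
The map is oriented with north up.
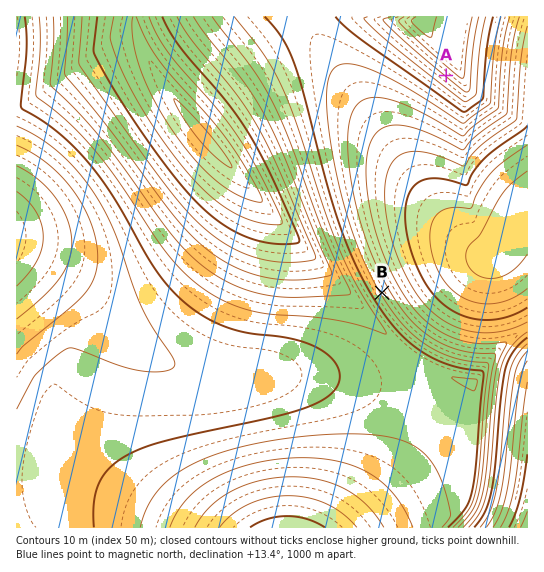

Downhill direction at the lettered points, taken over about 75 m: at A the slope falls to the SW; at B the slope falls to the NE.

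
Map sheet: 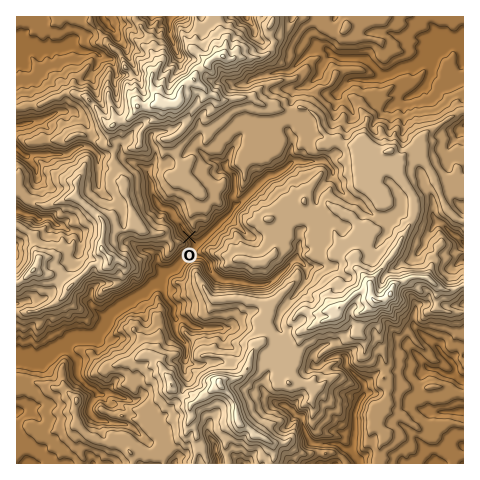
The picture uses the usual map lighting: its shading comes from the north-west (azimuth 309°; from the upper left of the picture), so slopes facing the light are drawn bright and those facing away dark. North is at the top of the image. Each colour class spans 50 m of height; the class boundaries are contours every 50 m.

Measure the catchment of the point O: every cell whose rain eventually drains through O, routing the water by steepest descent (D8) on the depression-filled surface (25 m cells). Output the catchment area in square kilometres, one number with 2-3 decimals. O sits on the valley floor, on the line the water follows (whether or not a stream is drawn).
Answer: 4.034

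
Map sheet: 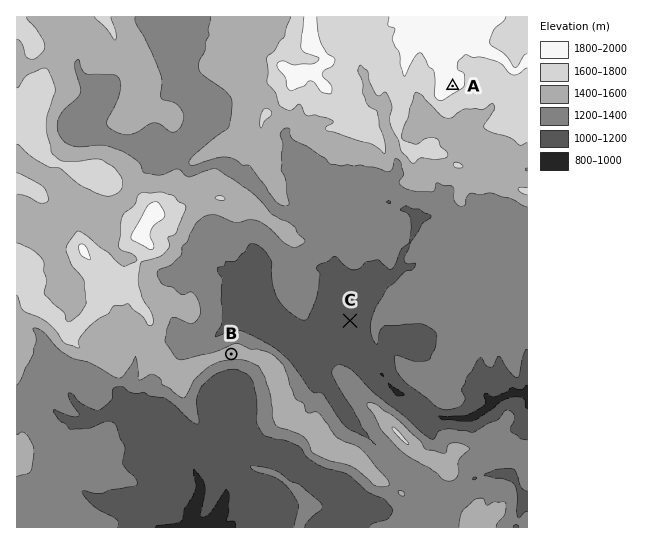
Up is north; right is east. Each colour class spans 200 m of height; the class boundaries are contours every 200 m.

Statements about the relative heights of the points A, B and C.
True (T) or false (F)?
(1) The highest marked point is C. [F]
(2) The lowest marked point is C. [T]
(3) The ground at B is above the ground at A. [F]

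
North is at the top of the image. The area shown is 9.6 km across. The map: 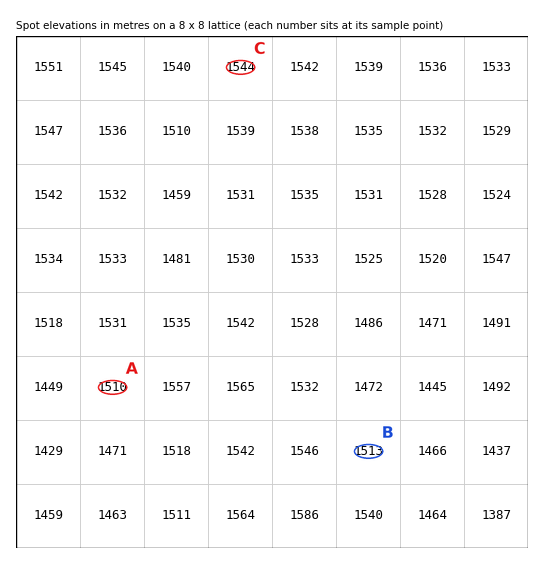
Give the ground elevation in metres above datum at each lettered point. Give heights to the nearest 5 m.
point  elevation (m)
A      1510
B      1515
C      1545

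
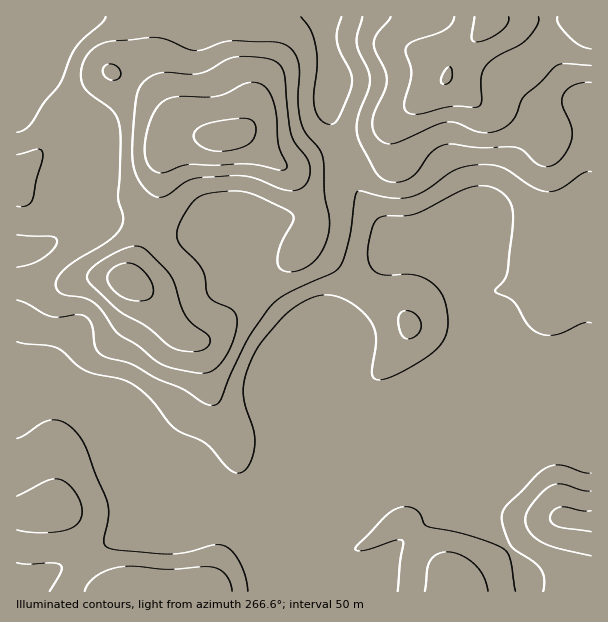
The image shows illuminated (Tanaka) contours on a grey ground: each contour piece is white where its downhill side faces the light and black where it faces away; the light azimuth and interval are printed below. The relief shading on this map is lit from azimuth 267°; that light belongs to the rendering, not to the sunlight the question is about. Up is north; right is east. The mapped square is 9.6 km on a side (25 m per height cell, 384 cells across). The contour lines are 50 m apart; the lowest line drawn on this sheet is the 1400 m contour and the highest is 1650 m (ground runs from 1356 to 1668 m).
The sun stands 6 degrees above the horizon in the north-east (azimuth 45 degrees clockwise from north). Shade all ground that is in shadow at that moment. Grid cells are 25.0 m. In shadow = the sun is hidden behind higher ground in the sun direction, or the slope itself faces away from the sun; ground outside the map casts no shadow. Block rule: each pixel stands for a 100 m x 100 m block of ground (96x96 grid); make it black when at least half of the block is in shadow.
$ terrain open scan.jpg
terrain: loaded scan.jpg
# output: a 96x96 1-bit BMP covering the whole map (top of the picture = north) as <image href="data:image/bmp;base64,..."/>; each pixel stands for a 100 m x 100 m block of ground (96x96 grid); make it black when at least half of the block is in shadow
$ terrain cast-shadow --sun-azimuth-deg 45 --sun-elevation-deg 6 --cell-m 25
<image width="96" height="96" href="data:image/bmp;base64,Qk2+BAAAAAAAAD4AAAAoAAAAYAAAAGAAAAABAAEAAAAAAIAEAAATCwAAEwsAAAIAAAAAAAAA////AAAAAAAAAAAAAAAAAAAAAAAAAAAAAAAAAAAAAAAAAAAAAAAAAAAAAAAAAAAAAAAAAAAAAwAAAAAAAAAAAAAAH8AAAAAAAAAAAAAAP+AAAAAAAAAAAAAAP/wAAAAAAAAAAAAAf/8AAAAAAAAAAAAAf/8AAAAAAAAAAAAAf/gAAAAAAAAAAAAAP8AAAAAAAAAAAAAAHgAAAAAAAAAAAAAAAAAAAAAAAAAAAAAAAAAAAAAAAAAAAAAAAAAAAAAAAAAAAAAAAAAAAAAAAAAAAAAAAAAAAAAAAAAAAAAAAAAAAAAAAAAAAAAAAAAAAAAAAAAAAAAAAAAAAAAAAAAAAAAAAAAAAAAAAAAAAAAAAAAAAAAAAAAAAAAAAAAAAAAAAAAAAAAAAAAAAAAAAAAAAAAAAAAAAAAAAAAAAAAAAAAAAAAAAAAAAAAAAAAAABgAAAAAAAAAAAAAA/4AAAAAAAAAAAAAB/8AAAAAAAAAAAAAD//AAAAAAAAAAAAAH//wAAAAAAAAAAAAf//4AAAAAAAAAAD////8AAAAAAAAAAD////+AAAAAAAAAAD////+AAAAAAAAAAD////+AAAAAAAAAAD////+AAAAAAAAAAD////8AAAAAAAAAAB////wAAAAAAAAAAB////AAAAAAAAAAAA///+AAAAAMAAAAAA///8AAAAAPAAADgAf//8AAAAAfAAADgA///4AAAAAfAAADAA///4AAAAA+AAAAAA///wAAAAD8AAAAAAf//gAAAAHwAAAAAAP//AAAAAPAAAAAAAB/+AAAAAcAAAAAAAAf8AAAAAAAAAAAAAAP4AAAAAAAAAAAAAABgAAAAAAAAAAAAAAAAAAAAAAAAAAAAAAAAAAAAAAAAAAAAAAAAAAAAAAAAAAAAAAAAAAAAAAAAAAAAAAAAAAAAAAAAAAAAAAAAAAAAAAAAAAAAAAAAAAAAAAAAAAAAAAAAAAAAAAAAAAAAAAAAAAAAAAAAAAAAAAAwAAAwAAHgAAAAAAB+AAP/gAP4AAQAAAB/AP//wAf4AB8AAAB/wf//4Af8AD+AAAB/4///4A/4AP/AAAB/8///wA/wAP/wAAB/8///gB/gAf/wAAB/8f//AD/AB//wAAB/8f/+AD+AD//gAAB/4P/4AH+AH//AAAB/4P/gAH+AP/8AAAB/wHwAAD+AP/wAAAA/wAAAAD+AP/gAAAA/wAAAAD+Af/AAAAB/wAAAAB8Af+AAAAD/gAAAAB8Af8AAAAP/gAAAAA4Af4AAAAP/AAAAAAQAPwAAAAf+AAAAAHAAPgAAAAf8AAAAAHgADAAAAAf4AAAAAHwAAAAAAA/wAAAAAP8AAAAAAA/gAAAAAP+AAAAAgAfAAAAAAP/AAAAB8AeAAAAAAH/gAAAD8AIAAAAAAH/wAAAD8AAAAAAAAH/wAAAD8AAAAAAAAH/gAAAH8AAAAAAAAH+AAAAH8AAAAAAAAD4AAAAH8AAAAAAAABwAAAAD4AAAAAAAAAAAAAADwAAAAAAAAAAAAAAAAAAAAAAAAAAAAAAAA="/>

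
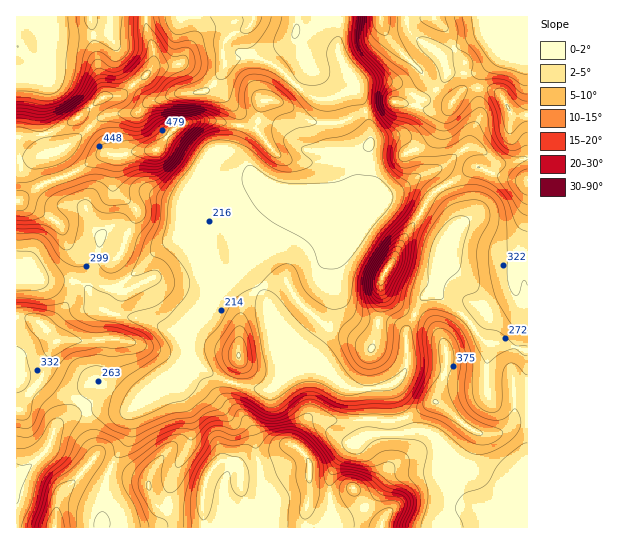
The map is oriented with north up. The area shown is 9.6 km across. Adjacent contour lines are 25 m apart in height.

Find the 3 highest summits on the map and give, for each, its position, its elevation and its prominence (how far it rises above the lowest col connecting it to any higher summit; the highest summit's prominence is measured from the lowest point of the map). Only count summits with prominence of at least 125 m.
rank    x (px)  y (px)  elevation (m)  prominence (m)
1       157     150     523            246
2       509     109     501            226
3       385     273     494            165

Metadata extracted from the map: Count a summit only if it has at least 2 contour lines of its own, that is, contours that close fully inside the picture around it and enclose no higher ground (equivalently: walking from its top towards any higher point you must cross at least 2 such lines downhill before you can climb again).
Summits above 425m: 3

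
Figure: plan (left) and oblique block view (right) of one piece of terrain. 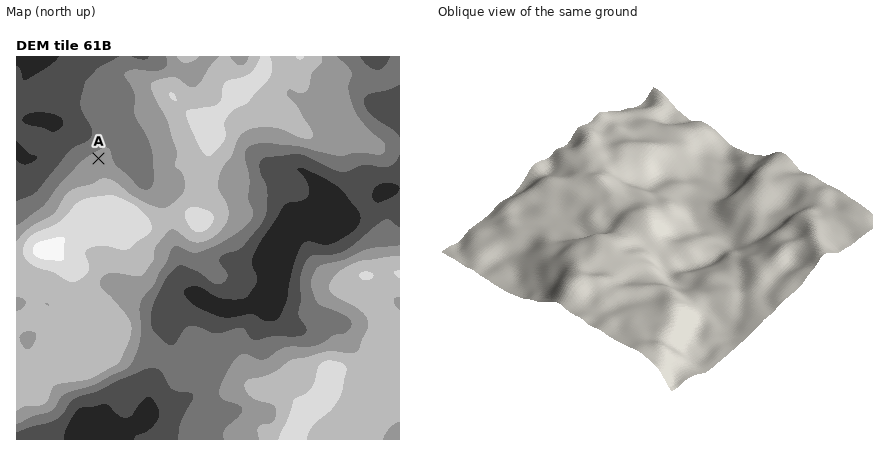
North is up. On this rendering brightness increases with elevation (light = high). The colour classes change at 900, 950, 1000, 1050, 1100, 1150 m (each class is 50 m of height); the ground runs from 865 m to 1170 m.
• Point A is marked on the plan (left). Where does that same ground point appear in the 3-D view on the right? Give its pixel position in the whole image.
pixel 549 242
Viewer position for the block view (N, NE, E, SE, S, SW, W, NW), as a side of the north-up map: SW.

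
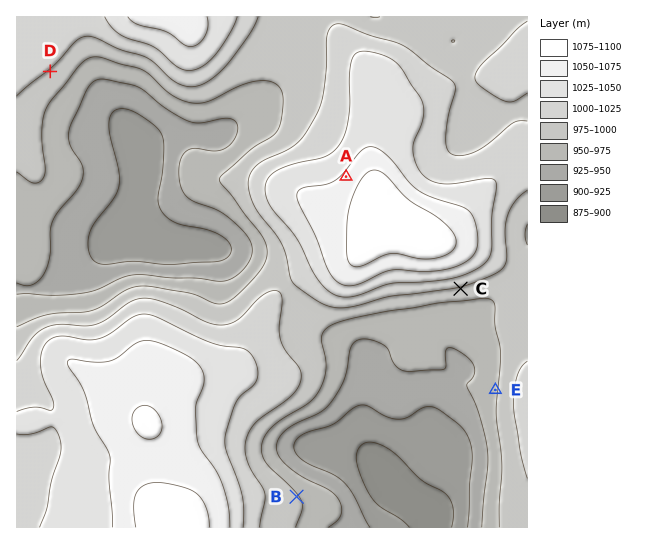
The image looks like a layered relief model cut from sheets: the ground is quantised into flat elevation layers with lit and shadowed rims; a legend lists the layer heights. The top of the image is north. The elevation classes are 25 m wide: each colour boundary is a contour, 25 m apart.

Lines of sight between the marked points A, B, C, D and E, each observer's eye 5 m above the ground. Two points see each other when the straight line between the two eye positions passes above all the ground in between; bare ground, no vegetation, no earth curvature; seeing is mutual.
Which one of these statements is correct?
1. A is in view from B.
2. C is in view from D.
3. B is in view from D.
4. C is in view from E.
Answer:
4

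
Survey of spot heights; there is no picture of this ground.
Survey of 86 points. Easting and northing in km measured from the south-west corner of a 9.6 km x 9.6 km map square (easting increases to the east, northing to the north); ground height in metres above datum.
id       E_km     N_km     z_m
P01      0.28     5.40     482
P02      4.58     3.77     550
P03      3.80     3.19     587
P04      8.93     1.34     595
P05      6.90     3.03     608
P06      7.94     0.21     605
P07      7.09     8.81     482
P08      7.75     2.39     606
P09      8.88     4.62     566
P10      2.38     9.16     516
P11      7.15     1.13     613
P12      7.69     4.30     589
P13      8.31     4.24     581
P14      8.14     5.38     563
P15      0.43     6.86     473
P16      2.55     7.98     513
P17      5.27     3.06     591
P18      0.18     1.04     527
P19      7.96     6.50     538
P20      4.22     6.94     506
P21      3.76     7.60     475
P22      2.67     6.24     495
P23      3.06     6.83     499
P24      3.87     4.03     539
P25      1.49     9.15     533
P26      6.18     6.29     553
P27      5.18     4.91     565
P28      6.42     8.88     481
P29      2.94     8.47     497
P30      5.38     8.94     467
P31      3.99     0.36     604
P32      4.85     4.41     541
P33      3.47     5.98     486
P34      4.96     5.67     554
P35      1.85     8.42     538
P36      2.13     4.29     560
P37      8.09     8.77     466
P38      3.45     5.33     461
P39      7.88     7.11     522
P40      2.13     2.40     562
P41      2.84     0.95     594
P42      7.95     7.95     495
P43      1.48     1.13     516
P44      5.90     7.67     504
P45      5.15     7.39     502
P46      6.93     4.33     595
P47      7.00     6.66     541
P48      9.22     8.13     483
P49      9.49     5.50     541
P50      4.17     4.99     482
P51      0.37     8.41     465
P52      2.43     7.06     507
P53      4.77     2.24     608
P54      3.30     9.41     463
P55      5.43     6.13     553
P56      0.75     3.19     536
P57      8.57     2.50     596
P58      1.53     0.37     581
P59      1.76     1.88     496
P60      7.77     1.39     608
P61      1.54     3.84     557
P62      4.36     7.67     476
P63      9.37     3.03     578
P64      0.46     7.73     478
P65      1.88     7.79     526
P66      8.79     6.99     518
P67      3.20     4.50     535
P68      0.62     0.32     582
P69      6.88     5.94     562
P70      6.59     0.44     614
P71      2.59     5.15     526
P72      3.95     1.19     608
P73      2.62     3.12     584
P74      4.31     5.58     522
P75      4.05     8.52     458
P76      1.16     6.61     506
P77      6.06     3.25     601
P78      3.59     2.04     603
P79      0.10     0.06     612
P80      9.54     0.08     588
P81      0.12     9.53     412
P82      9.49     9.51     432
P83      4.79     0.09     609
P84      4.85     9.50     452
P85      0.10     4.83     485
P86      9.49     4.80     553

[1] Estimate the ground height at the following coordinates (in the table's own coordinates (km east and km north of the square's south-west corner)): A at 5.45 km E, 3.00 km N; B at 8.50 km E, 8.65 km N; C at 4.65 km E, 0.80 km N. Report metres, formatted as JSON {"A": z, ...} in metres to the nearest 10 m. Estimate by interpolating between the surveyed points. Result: {"A": 590, "B": 460, "C": 610}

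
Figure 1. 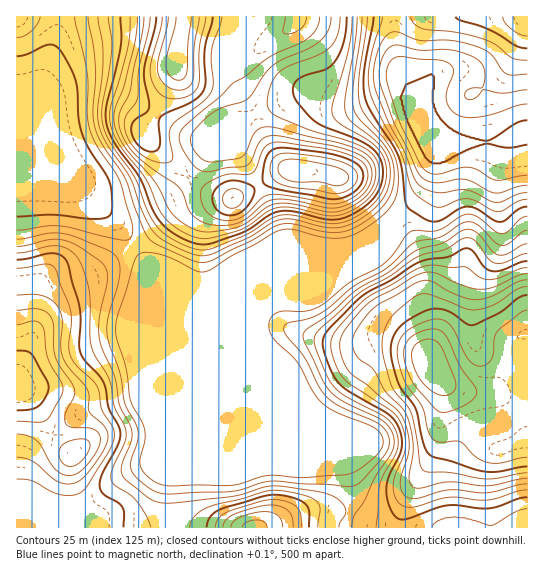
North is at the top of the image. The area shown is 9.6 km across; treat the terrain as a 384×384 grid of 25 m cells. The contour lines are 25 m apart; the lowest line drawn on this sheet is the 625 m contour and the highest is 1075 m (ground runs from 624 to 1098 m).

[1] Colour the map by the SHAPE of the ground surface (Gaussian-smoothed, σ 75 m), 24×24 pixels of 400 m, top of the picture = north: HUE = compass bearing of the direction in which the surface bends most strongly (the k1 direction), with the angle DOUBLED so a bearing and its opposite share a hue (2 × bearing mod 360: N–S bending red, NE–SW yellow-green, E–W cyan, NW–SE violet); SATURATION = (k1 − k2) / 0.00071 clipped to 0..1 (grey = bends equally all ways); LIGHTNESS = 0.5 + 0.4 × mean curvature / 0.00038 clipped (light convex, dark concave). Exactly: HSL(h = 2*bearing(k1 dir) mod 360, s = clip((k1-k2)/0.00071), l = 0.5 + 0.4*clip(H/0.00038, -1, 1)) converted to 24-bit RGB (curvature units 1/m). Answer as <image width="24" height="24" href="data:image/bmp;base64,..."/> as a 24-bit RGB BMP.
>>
<image width="24" height="24" href="data:image/bmp;base64,Qk32BgAAAAAAADYAAAAoAAAAGAAAABgAAAABABgAAAAAAMAGAAATCwAAEwsAAAAAAAAAAAAAgIB8gXx2gX9teJR+qKaObomkWHa+b2q/Lm/gfs//0NP779L527zmuG7MSTyPTWuQXVCSz1Q4vo0SSGAgZGYqfm8ja5AjT3c6fnBkjEU/na4sIMczXLeaia68O3O1XWy0YK6+LaxeM241zKNv2Z3M4GDxtWXmZkLMZSes3Fu87LG2qWioWVB3npRgqrFERlAxdlNyrEOV5tWeSNIfDHUTQ38oSiMobm0ndXcgbWwdMlUQRHEAYVMAVEcMh3UhfTZSJS+tmmDe+LXG0m6lhVe3pYS4yJO6aE28U1aQUavJ7Nvw9NPmU7ixLINlLUZygH9/gIB/gIB/f4B/f4B5gX94f4B7fYFxZX9ZEkk0KRUs/08w4a2JZ5O5gZnLsqXXmHjfWnhSJdg6LqxU5Keh2sTrXlToLhmJf3+AgIB/gIB/f3+Af3+Af3+AgH9/gXd1fUw0KgoJEiEUluY47+6wYZp6V4xmeohkmnaEibS4f7pyOHlEeOEdissyUhVYf0uEf4B/f4B/gIB/f3+Af3+AgH+AhVp1hw0nkiEojUahJ6q4F+Ep6+xXmaZgWo9/ZY9yZpN2mqSspK/BfavcobfPun2BIQ1Sfn2Af4B/f4B/f4B/f3+Af3+AgHqAdhl6xEKlppvAZ63dXFHZh523qdybkdTIT2jLh36pbWiNqK6OfNFsTYB2oItUu1hqQxZ5f3+Af4B/f4B/f4B/f3+AgH5/eT1jVStofYmmusuyUoWvRzGVus+tueayaruZTDN7p1hahmxwuI5y0MVeWFtFcKRKf0tXXjN8f3+Af4B/f4B/f4B/f3+AikOAoUKcPIPXhq/Yy6+vW1+oHnHNzuPa4NnGnVmgSypuonR1mXl+oIe62Z6niG6lmpZnQ0FnSFF7f3+AgIB/f4B/f4B/f3+AMT6wpdjlQ6fzSWLc45ne04i8Lq2YU79E0qZ9xFfDLi3FiH28uIyriJNTyIVcr3OJsFaPmGOBLV16f3+AgH9/gIB/f4B/f3+AT49ucaAuP10fEEkqT4qv7MTryI/jsaVmdcVVmGueRFiVa0yxzKezk2msurJzl4Nio2CktIuaK05/eX+AgmFjnXwuRohEfoB/f4B/gIB/f4B+PX9UAFgVJaEvzVS95q3RzaWlh1FwPpNQJHqcyMynhmPU4LXXrI3LY2i+w4C9ty61ZCggXSAQ7dcSRpMHEVAJXYNaf4B/gH9/gH97aINjElcOCTgNrdE/0XB42EOqo9Z+D09euMg7SmtPr7hzw26KoEmWnkV6tg+W1RGNr3qh0bmo3VlUZaMbADUEJ0AOVC4IZE8AQ3kAHXgdIXBePuIYOoRbxW2U6Ny8GRNpxro7ZHlAe48thmAtfE0/dDVWcBRmw3qLq9LWrnrR+Zrg79zeODWyIRQralM20MZejeY5BJAcAXA8MNE9L2RbPrA85NORNw6EzL+MgINkg4Jgf3hld2dvYy50eiyGtd6IaKlnS4DFx83w8db13zf/sB3wcLrbusbj7t3eguTFAMa1C828O0y0Rrp1yclVKCRggcZrgIB7gIB7fnd6eUtvQQ41il4fo/1KWNeBIfXaUM611Dyo+gD+3tP4zNr/vtf/1tf149X2TZPtBn6mHypaqXxbs2NCV2NFaZIxf4B/f3+AgGKDdxNxfwxvyOupvP/KXuSnLj1oUGQgQBQdUdjH0/jqlqznmrHjvJ3Q8LzOyYreQwR3Vx9LVYIzmYBDhW9ie39mgH9/fnqAZkOHVwCUfHzi0vnd5dijf04sIFIpa4BzPHuDGvcphLgjb3UbcnUSmZ8X4scgqDYrMwA3gnF/jFFFi41FbYxHYn9Wf4B+eXeAPjiDCxagsujL4M99+RgW0Eg1bplHHms9Uo89QLYncng8jmg8o5ozcMYbibM4ii5kUh9ufkCOunyQhqiJmHZwb3RSfoF6enR9Q0N1H1JzisFa1CpB309N4bmYl+fYGDnkgnSzYp9PTWdXf3RhuZpqt+BjOI1OSx1ebFeBPEuImLepwIS/vFudmGuYeYliaGd4V1B9NmR9TJRun16z2a3E9PXWZtCNKBtzuWqbx2FbVl89U3U7m7tQ4+qGQm5hJRUwZ1UqR2UpXZAsdlk4qlRNqndne6FjU3h+VFmDUGJ/SoplQnp5u5uC/+/MxYhAHC5UWW6Q2oHC1XvUcKqbYr1tzuCTYjyMMhBnpGiieZRsXnJNZHdOW4pTtpx2nKqxTmehREyQYVuabJuZPmx4hpJO/+im4KGKIEWiSG+IXoOAwnWc0LTFkba+wcufTCyuFgPBin3LqpHXgoPeeY/abHnPq7DF"/>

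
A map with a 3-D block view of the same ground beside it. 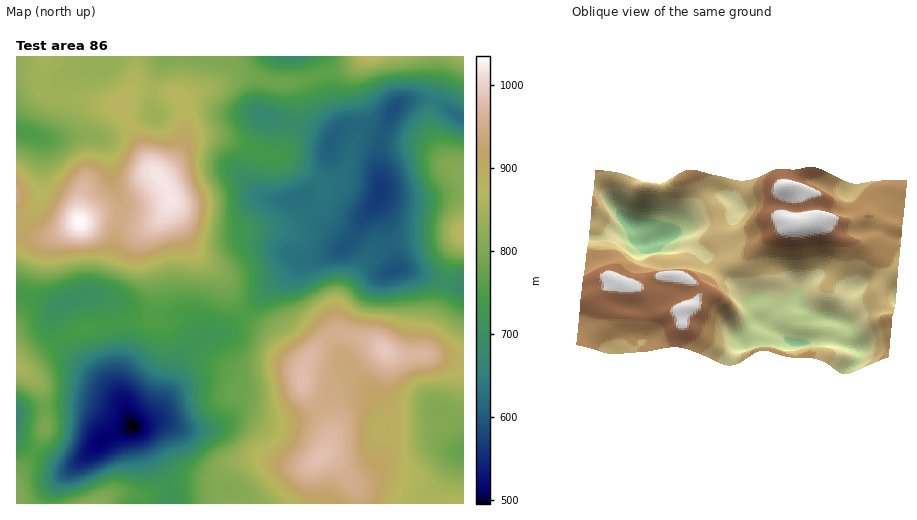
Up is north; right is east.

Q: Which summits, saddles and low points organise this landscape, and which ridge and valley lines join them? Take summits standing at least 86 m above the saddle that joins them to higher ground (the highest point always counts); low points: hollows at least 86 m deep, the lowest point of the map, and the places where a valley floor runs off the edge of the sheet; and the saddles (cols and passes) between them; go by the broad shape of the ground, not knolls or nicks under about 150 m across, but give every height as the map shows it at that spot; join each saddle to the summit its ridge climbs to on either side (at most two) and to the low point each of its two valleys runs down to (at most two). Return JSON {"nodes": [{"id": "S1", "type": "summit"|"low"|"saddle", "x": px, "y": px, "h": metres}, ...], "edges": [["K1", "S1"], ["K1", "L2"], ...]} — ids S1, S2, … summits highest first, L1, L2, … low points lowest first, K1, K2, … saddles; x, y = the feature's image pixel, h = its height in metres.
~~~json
{"nodes": [
{"id": "S1", "type": "summit", "x": 80, "y": 222, "h": 1035},
{"id": "S2", "type": "summit", "x": 385, "y": 351, "h": 991},
{"id": "S3", "type": "summit", "x": 463, "y": 234, "h": 880},
{"id": "S4", "type": "summit", "x": 370, "y": 57, "h": 880},
{"id": "S5", "type": "summit", "x": 17, "y": 366, "h": 856},
{"id": "L1", "type": "low", "x": 133, "y": 426, "h": 495},
{"id": "L2", "type": "low", "x": 381, "y": 192, "h": 564},
{"id": "L3", "type": "low", "x": 20, "y": 131, "h": 749},
{"id": "L4", "type": "low", "x": 463, "y": 451, "h": 771},
{"id": "K1", "type": "saddle", "x": 390, "y": 421, "h": 896},
{"id": "K2", "type": "saddle", "x": 134, "y": 60, "h": 845},
{"id": "K3", "type": "saddle", "x": 328, "y": 72, "h": 767},
{"id": "K4", "type": "saddle", "x": 245, "y": 314, "h": 752},
{"id": "K5", "type": "saddle", "x": 25, "y": 296, "h": 742},
{"id": "K6", "type": "saddle", "x": 171, "y": 486, "h": 720},
{"id": "K7", "type": "saddle", "x": 445, "y": 282, "h": 699},
{"id": "K8", "type": "saddle", "x": 433, "y": 101, "h": 642},
{"id": "K9", "type": "saddle", "x": 382, "y": 139, "h": 600}],
"edges": [["K1", "S2"], ["K1", "L1"], ["K1", "L4"], ["K2", "S1"], ["K2", "L2"], ["K2", "L3"], ["K3", "S1"], ["K3", "S4"], ["K3", "L2"], ["K4", "S1"], ["K4", "S2"], ["K4", "L1"], ["K4", "L2"], ["K5", "S1"], ["K5", "S5"], ["K5", "L1"], ["K6", "S2"], ["K6", "S5"], ["K6", "L1"], ["K7", "S2"], ["K7", "S3"], ["K7", "L2"], ["K8", "S3"], ["K8", "S4"], ["K8", "L2"], ["K9", "S1"], ["K9", "S3"], ["K9", "L2"]]}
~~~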